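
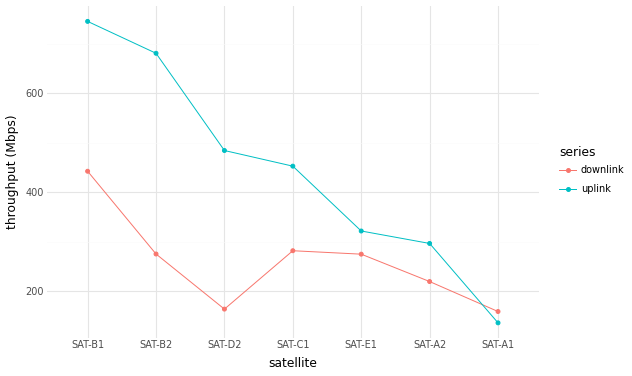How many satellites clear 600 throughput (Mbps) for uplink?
2

Above 600: SAT-B1, SAT-B2.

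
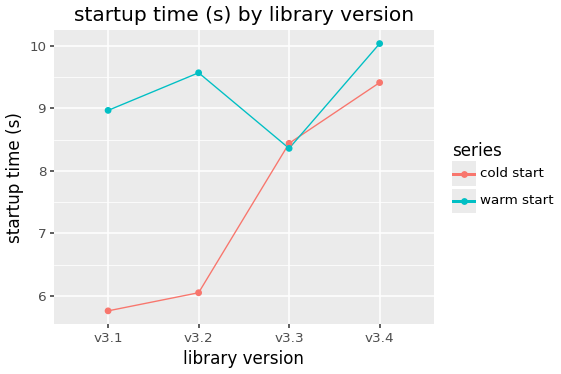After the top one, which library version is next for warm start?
v3.2

Top 3 for warm start: v3.4 ≈ 10.0, v3.2 ≈ 9.5, v3.1 ≈ 9.0.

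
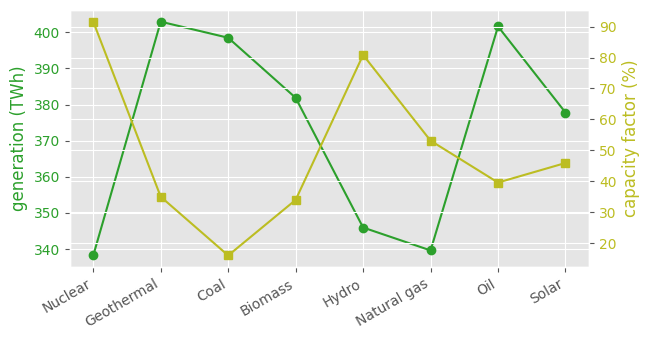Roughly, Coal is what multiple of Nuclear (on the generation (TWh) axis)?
≈ 1.18×

Coal ≈ 400, Nuclear ≈ 340; 400/340 ≈ 1.18.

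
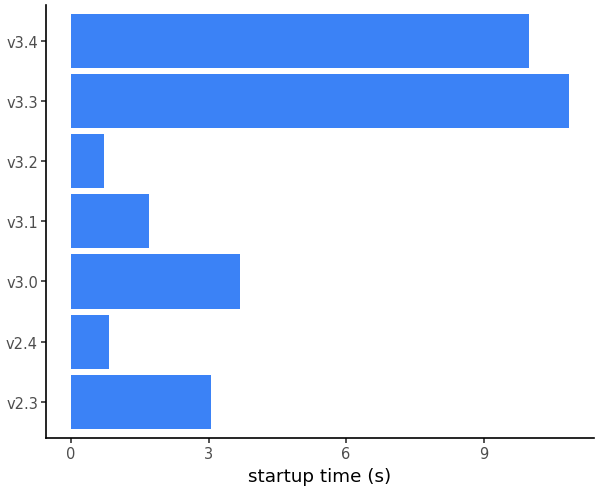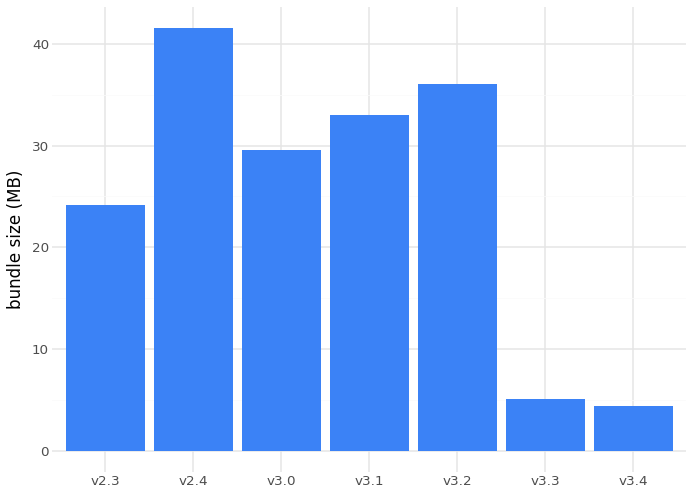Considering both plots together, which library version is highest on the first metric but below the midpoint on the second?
Chart 2 median bundle size (MB) ≈ 30; below-median library versions: v2.3, v3.3, v3.4. Among those, v3.3 has the highest startup time (s) (≈ 11).

v3.3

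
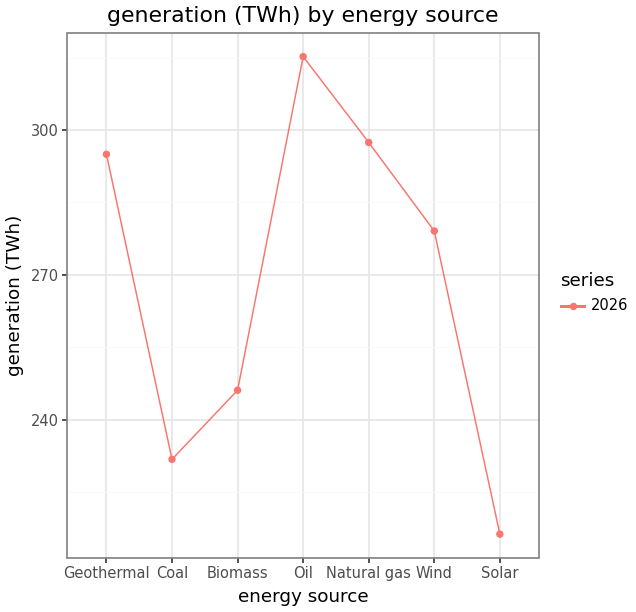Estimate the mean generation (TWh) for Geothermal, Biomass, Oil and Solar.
(290 + 250 + 320 + 220) / 4 ≈ 270.

≈ 270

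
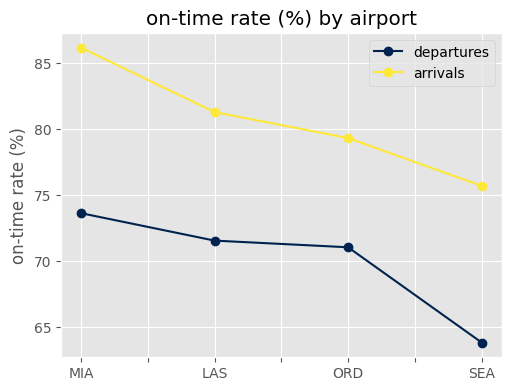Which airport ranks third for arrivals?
Top 4 for arrivals: MIA ≈ 86, LAS ≈ 82, ORD ≈ 80, SEA ≈ 76.

ORD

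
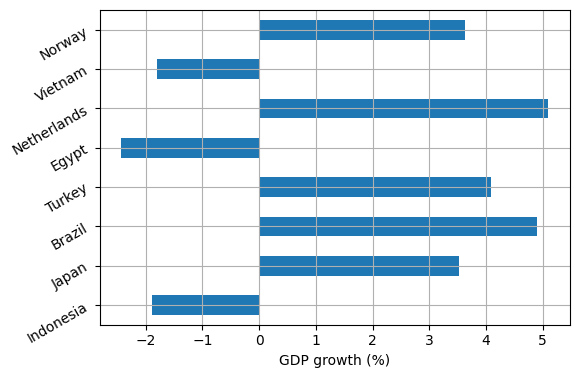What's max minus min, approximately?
Max Netherlands ≈ 5, min Egypt ≈ -2; range ≈ 7.

≈ 7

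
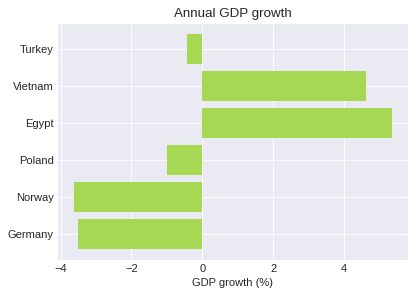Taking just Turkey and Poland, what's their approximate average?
(0 + -1) / 2 ≈ 0.

≈ 0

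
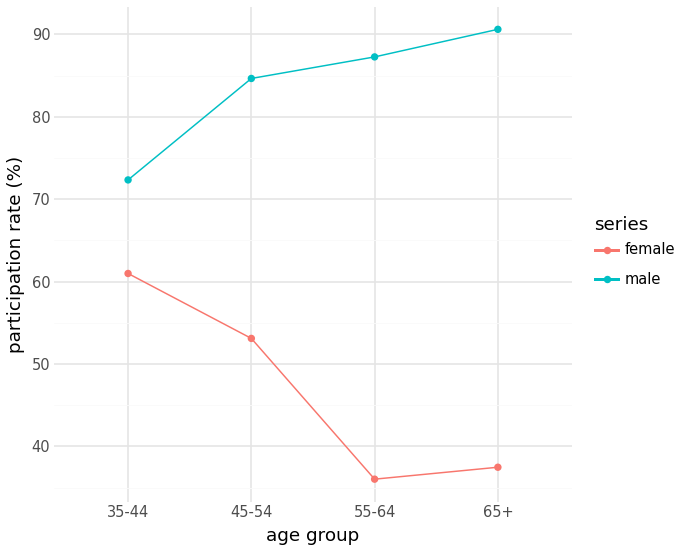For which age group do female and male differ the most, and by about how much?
65+, ≈ 55 %

65+: female ≈ 35, male ≈ 90 → gap ≈ 55. Next-largest (55-64) is only ≈ 50.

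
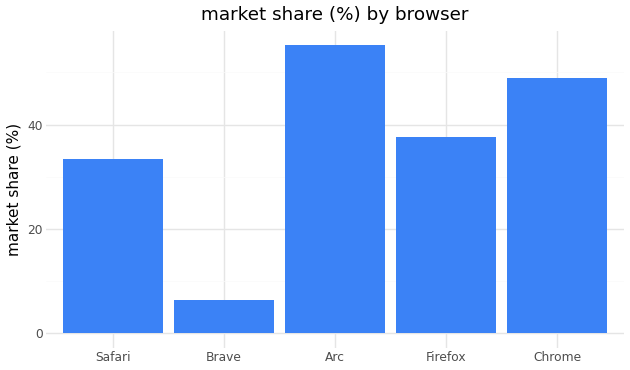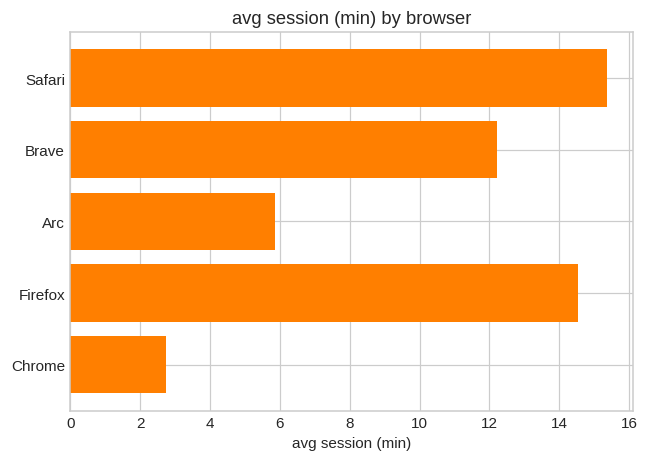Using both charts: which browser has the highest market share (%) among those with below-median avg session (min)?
Arc

Chart 2 median avg session (min) ≈ 12; below-median browsers: Arc, Chrome. Among those, Arc has the highest market share (%) (≈ 60).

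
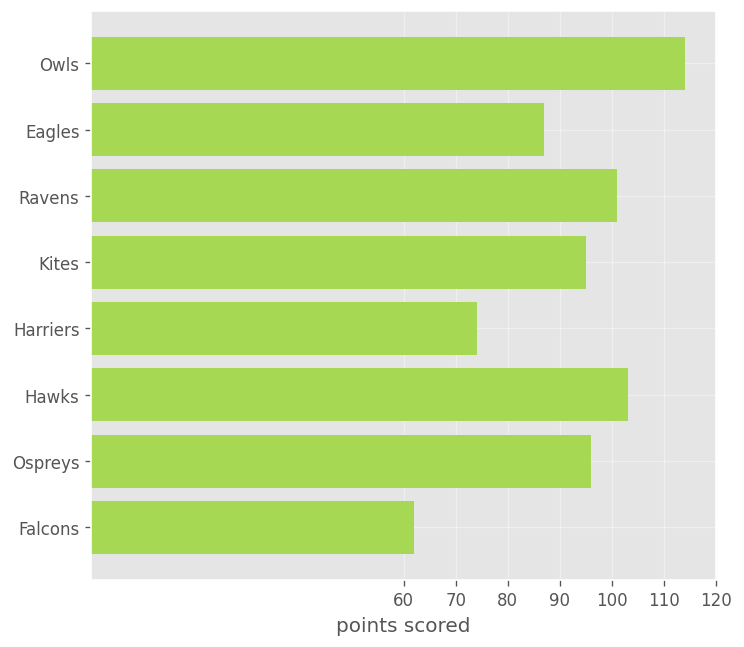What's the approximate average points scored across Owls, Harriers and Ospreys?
≈ 93

(110 + 70 + 100) / 3 ≈ 93.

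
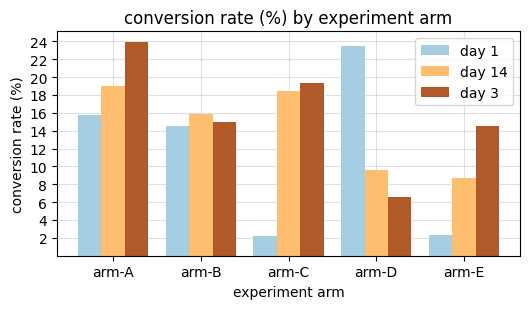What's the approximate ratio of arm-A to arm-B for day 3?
≈ 1.71×

arm-A ≈ 24, arm-B ≈ 14; 24/14 ≈ 1.71.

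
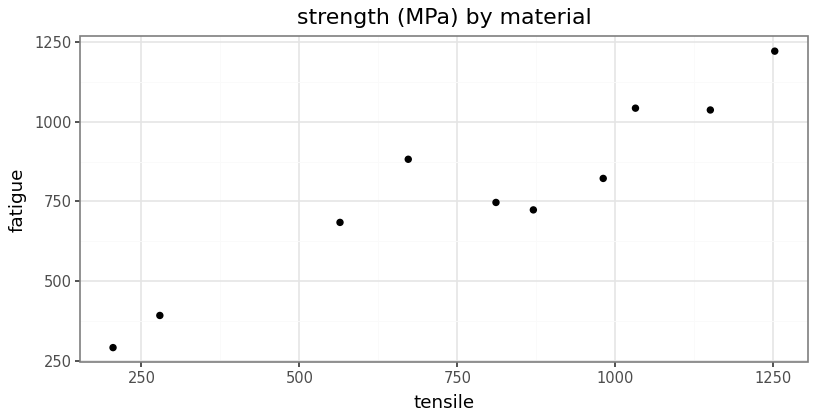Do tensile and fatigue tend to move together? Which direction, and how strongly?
Points are positively correlated; strong (|r| ≈ 0.9).

positive, strong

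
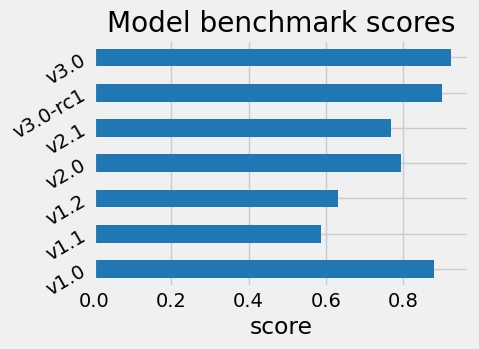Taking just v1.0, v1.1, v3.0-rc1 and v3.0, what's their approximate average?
≈ 0.83

(0.9 + 0.6 + 0.9 + 0.9) / 4 ≈ 0.83.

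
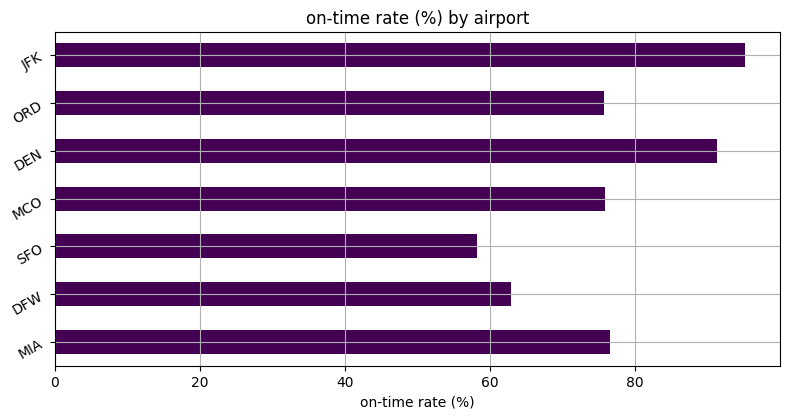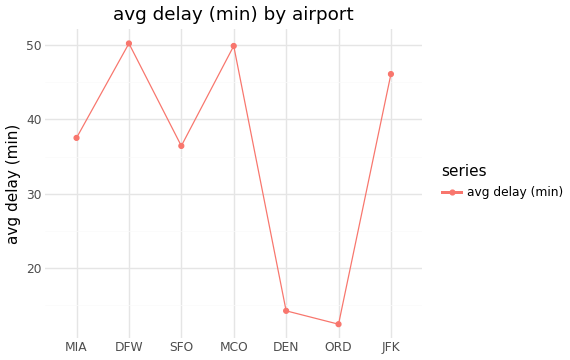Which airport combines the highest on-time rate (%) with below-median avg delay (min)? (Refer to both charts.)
Chart 2 median avg delay (min) ≈ 40; below-median airports: SFO, DEN, ORD. Among those, DEN has the highest on-time rate (%) (≈ 90).

DEN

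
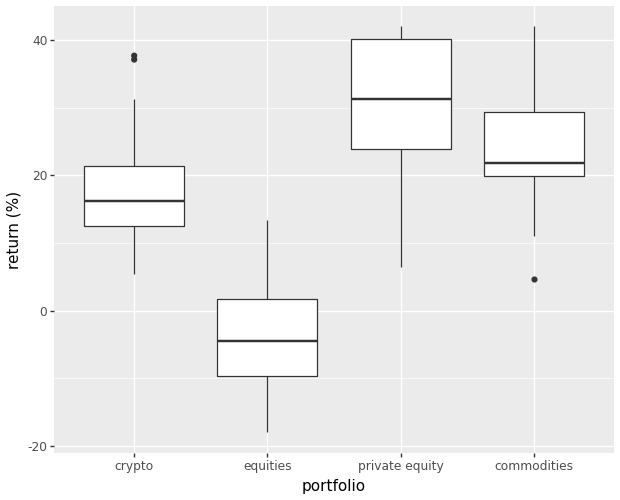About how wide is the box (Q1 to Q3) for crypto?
≈ 10

Q3 ≈ 20, Q1 ≈ 10; IQR ≈ 10.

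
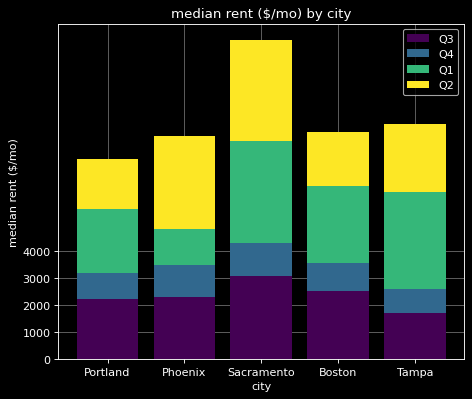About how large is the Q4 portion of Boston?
≈ 1000

Q4 top ≈ 4000, bottom ≈ 3000; segment ≈ 1000.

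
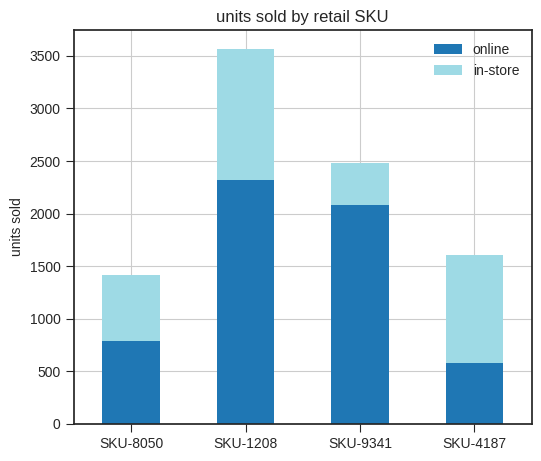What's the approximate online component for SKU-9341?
online top ≈ 2000, bottom ≈ 0; segment ≈ 2000.

≈ 2000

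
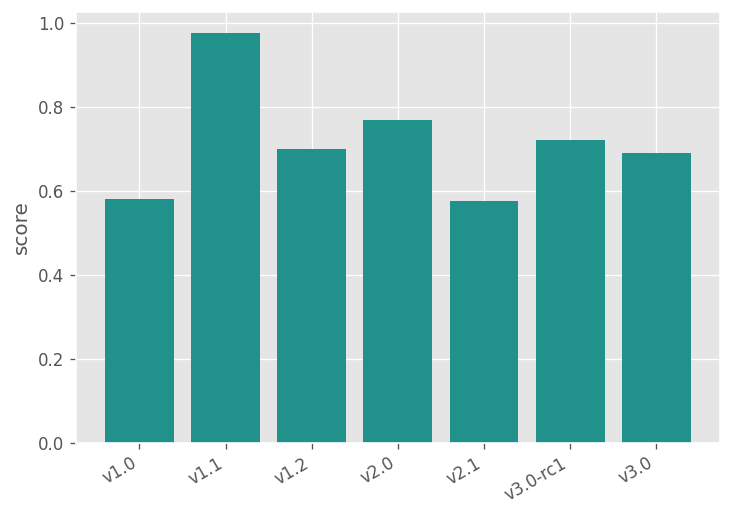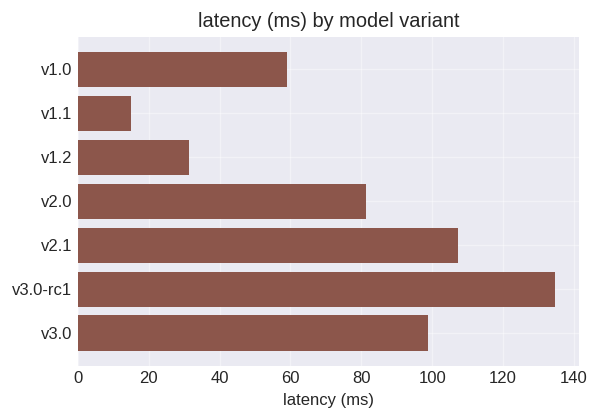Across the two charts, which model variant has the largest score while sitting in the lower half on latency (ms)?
v1.1

Chart 2 median latency (ms) ≈ 80; below-median model variants: v1.0, v1.1, v1.2. Among those, v1.1 has the highest score (≈ 1).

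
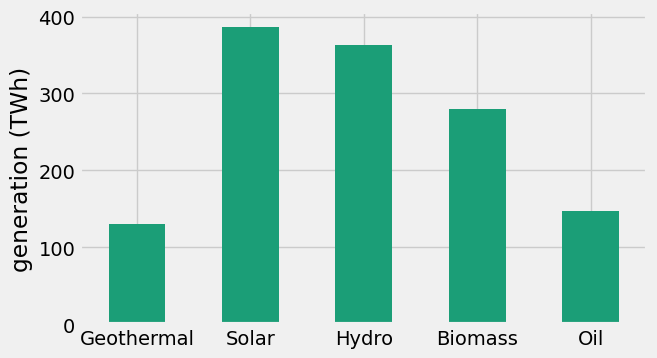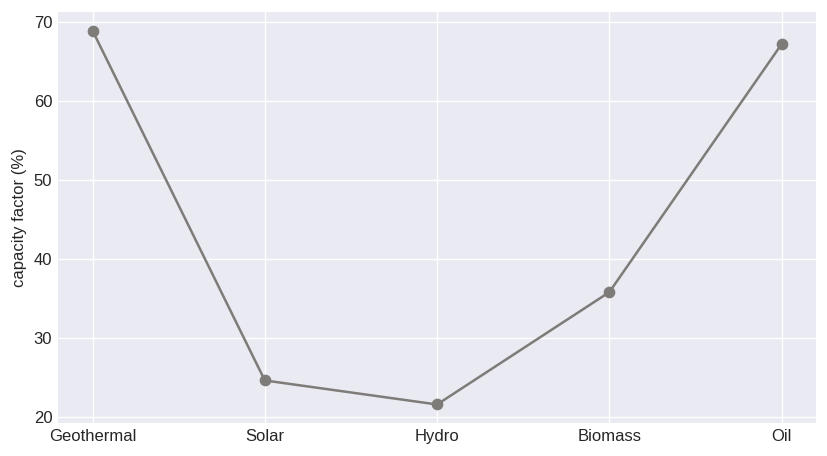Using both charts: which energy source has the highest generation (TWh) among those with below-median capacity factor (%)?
Chart 2 median capacity factor (%) ≈ 40; below-median energy sources: Solar, Hydro. Among those, Solar has the highest generation (TWh) (≈ 400).

Solar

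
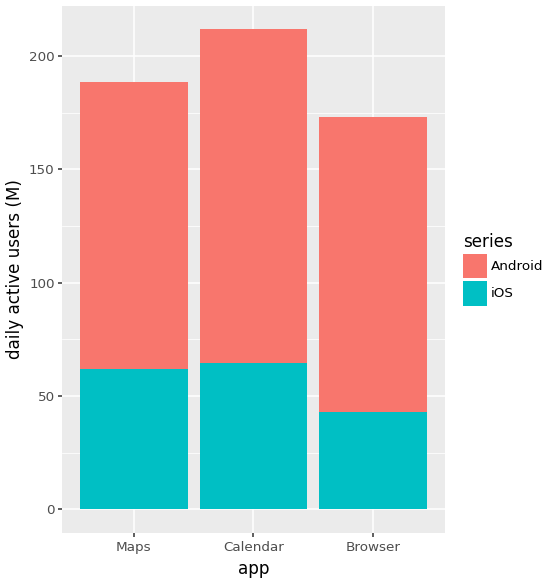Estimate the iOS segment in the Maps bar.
≈ 60

iOS top ≈ 60, bottom ≈ 0; segment ≈ 60.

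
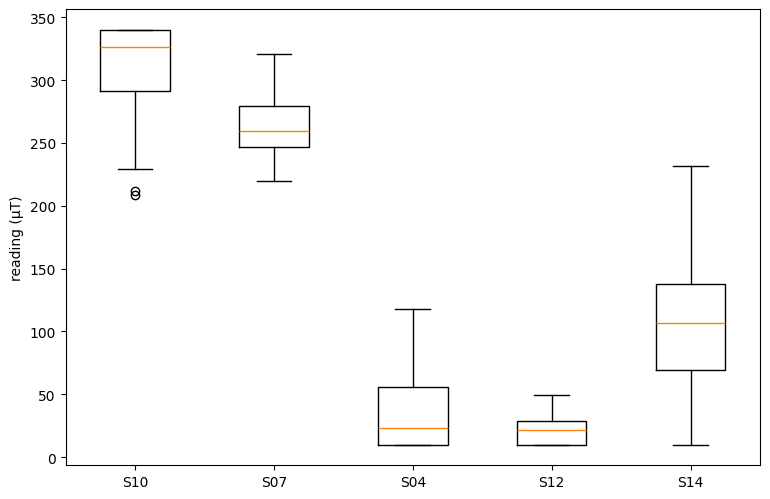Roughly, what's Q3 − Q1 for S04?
≈ 50

Q3 ≈ 50, Q1 ≈ 0; IQR ≈ 50.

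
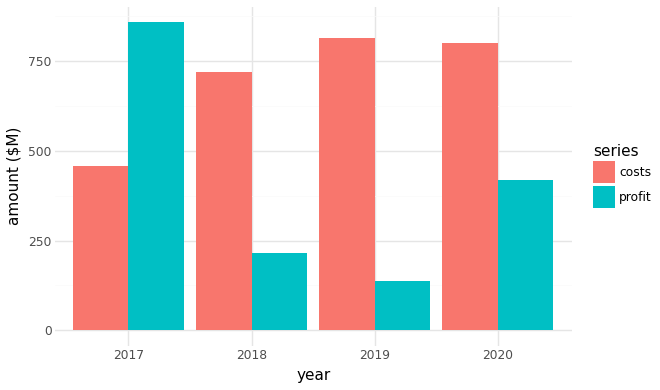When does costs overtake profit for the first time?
2017: costs ≈ 500 vs profit ≈ 900 (not yet); 2018: costs ≈ 700 vs profit ≈ 200 (first crossover).

2018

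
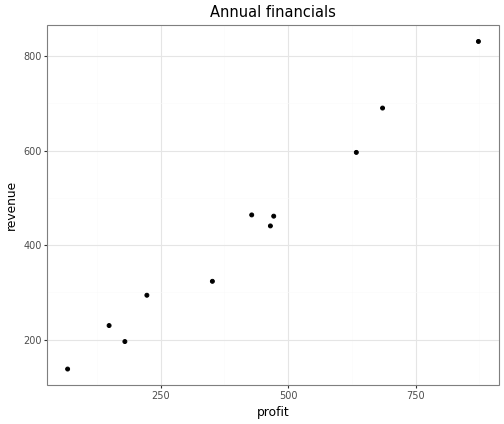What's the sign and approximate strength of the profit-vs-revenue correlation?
positive, strong

Points are positively correlated; strong (|r| ≈ 1.0).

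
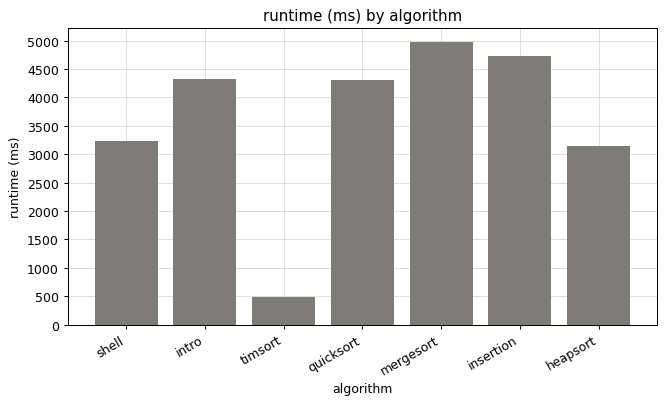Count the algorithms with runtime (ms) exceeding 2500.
Above 2500: shell, intro, quicksort, mergesort, insertion, heapsort.

6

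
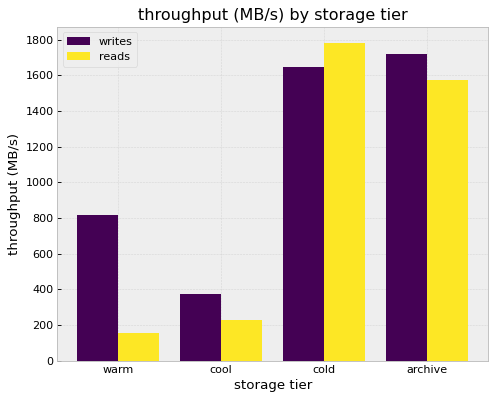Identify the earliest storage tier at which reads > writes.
cold

cool: reads ≈ 200 vs writes ≈ 400 (not yet); cold: reads ≈ 1800 vs writes ≈ 1600 (first crossover).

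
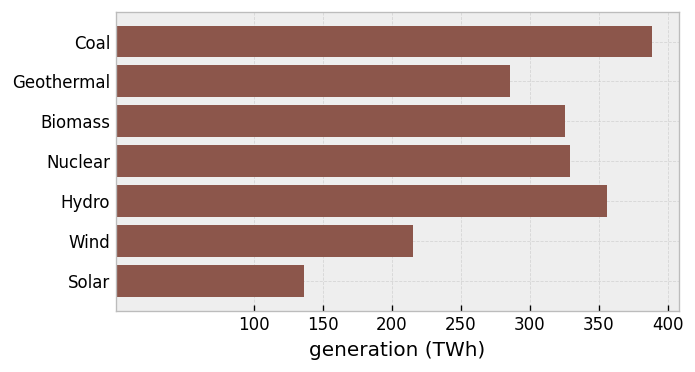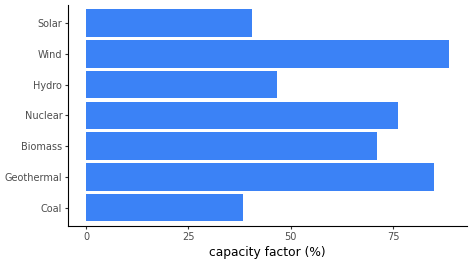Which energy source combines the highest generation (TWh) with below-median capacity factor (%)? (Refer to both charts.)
Coal

Chart 2 median capacity factor (%) ≈ 70; below-median energy sources: Coal, Hydro, Solar. Among those, Coal has the highest generation (TWh) (≈ 400).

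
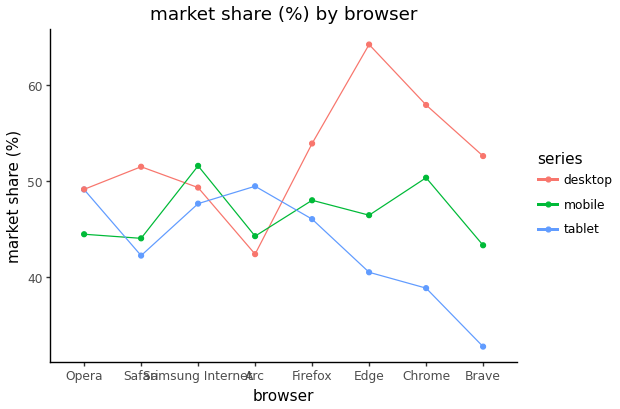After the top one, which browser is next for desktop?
Chrome

Top 3 for desktop: Edge ≈ 65, Chrome ≈ 60, Firefox ≈ 55.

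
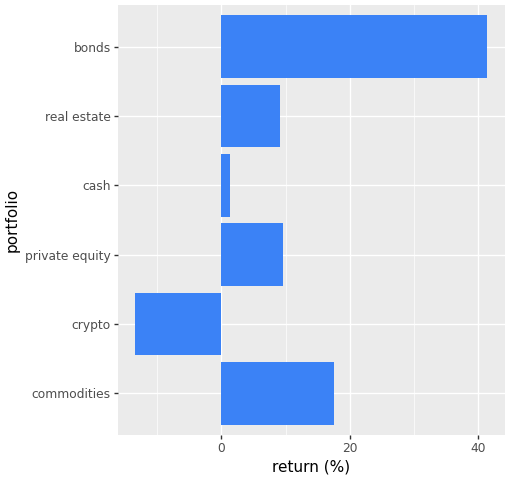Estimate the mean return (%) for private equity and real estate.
(10 + 10) / 2 ≈ 10.

≈ 10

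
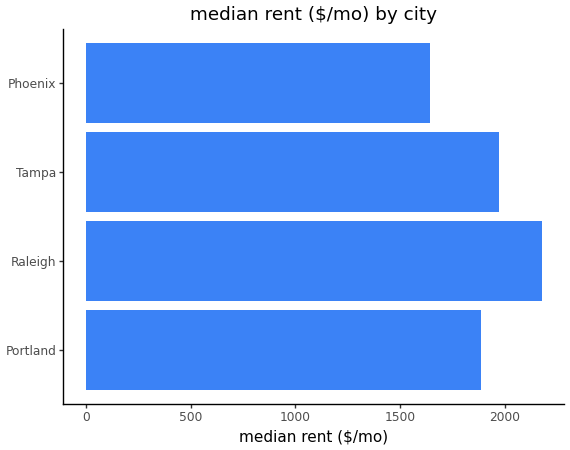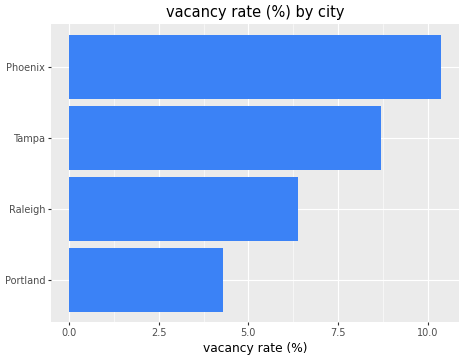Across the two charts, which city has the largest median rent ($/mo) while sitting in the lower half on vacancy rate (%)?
Raleigh

Chart 2 median vacancy rate (%) ≈ 8; below-median cities: Portland, Raleigh. Among those, Raleigh has the highest median rent ($/mo) (≈ 2200).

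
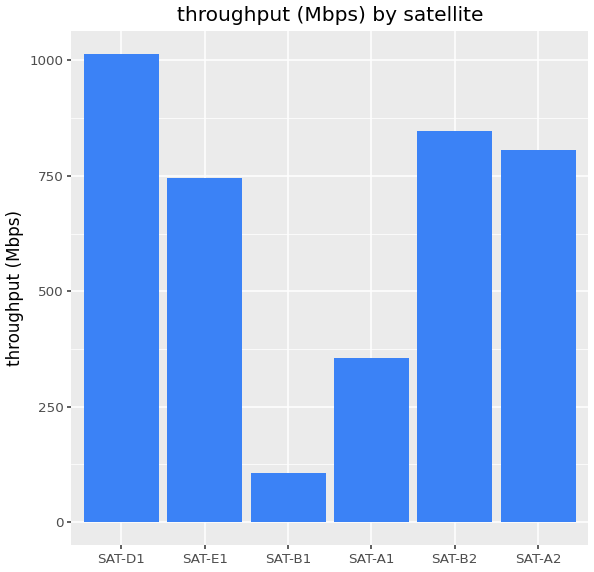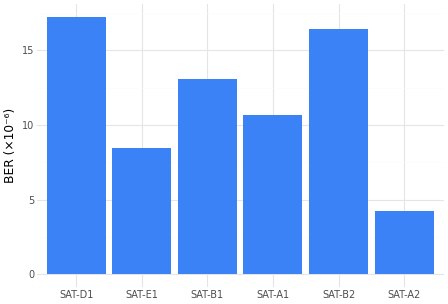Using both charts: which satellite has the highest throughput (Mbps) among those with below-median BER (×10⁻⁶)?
Chart 2 median BER (×10⁻⁶) ≈ 12; below-median satellites: SAT-E1, SAT-A1, SAT-A2. Among those, SAT-A2 has the highest throughput (Mbps) (≈ 800).

SAT-A2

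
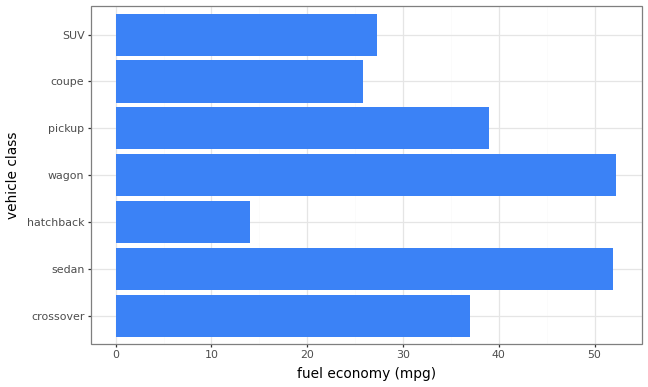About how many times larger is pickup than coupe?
≈ 1.6×

pickup ≈ 40, coupe ≈ 25; 40/25 ≈ 1.6.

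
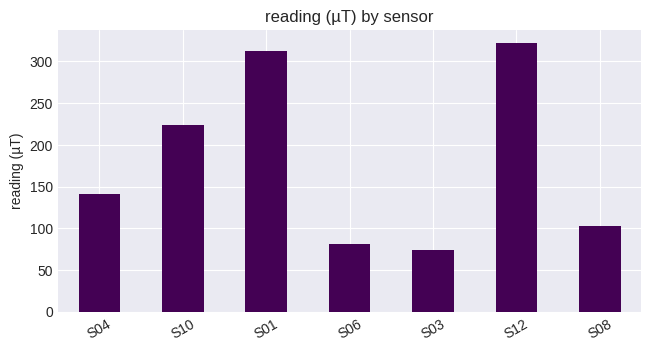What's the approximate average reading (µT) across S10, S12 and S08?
(200 + 300 + 100) / 3 ≈ 200.

≈ 200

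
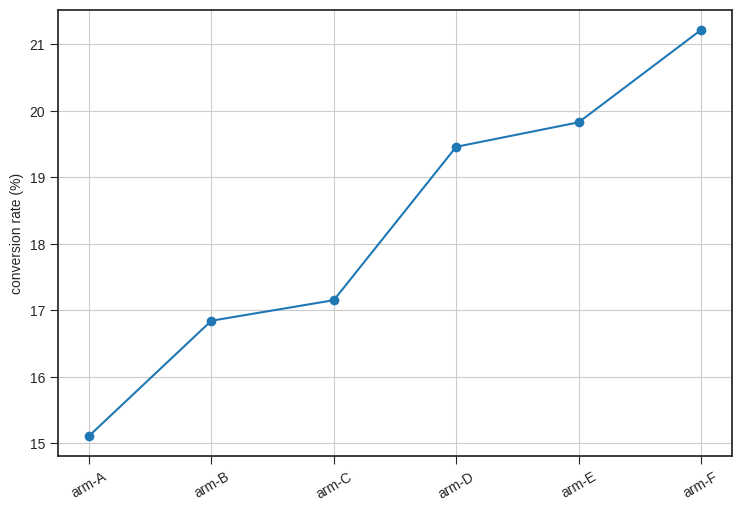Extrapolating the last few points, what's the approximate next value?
Last three: 19, 20, 21 → slope ≈ 1/step → next ≈ 22.

≈ 22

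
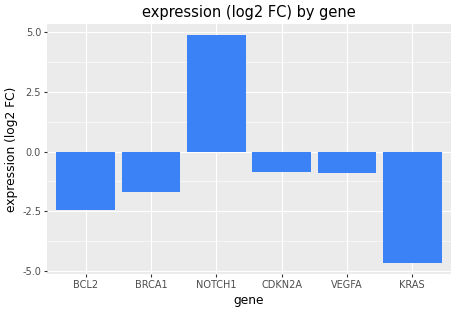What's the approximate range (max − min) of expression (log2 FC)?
≈ 10

Max NOTCH1 ≈ 5, min KRAS ≈ -5; range ≈ 10.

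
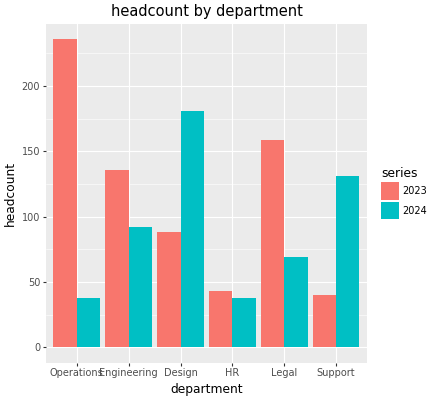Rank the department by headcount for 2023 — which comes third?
Top 4 for 2023: Operations ≈ 240, Legal ≈ 160, Engineering ≈ 140, Design ≈ 80.

Engineering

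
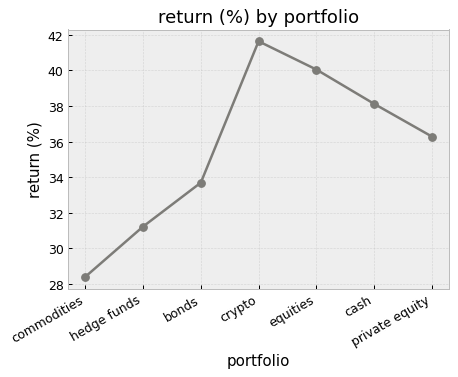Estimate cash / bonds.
≈ 1.12×

cash ≈ 38, bonds ≈ 34; 38/34 ≈ 1.12.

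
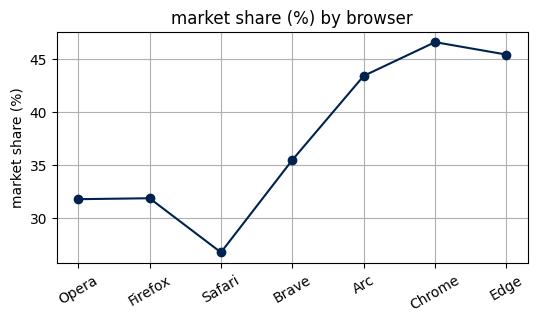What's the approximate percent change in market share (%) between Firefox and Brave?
≈ +12.5%

Firefox ≈ 32, Brave ≈ 36; (36 − 32) / 32 ≈ +12.5%.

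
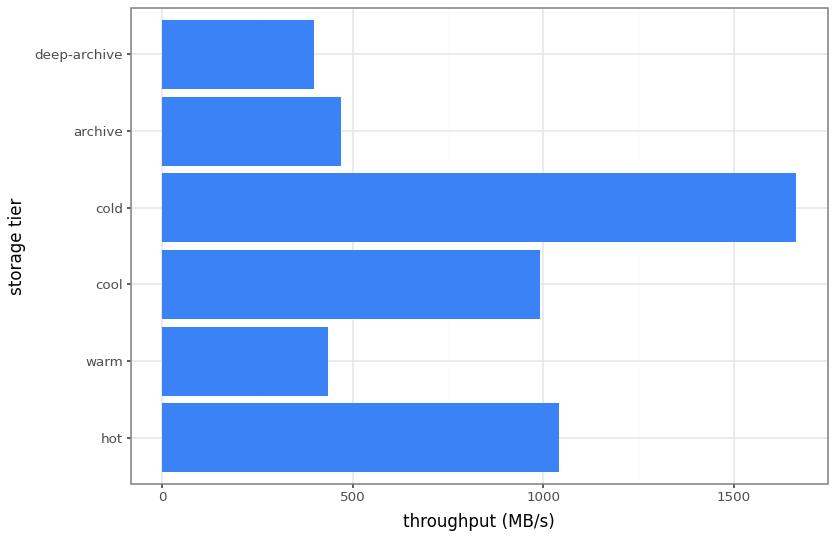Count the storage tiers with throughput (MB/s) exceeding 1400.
Above 1400: cold.

1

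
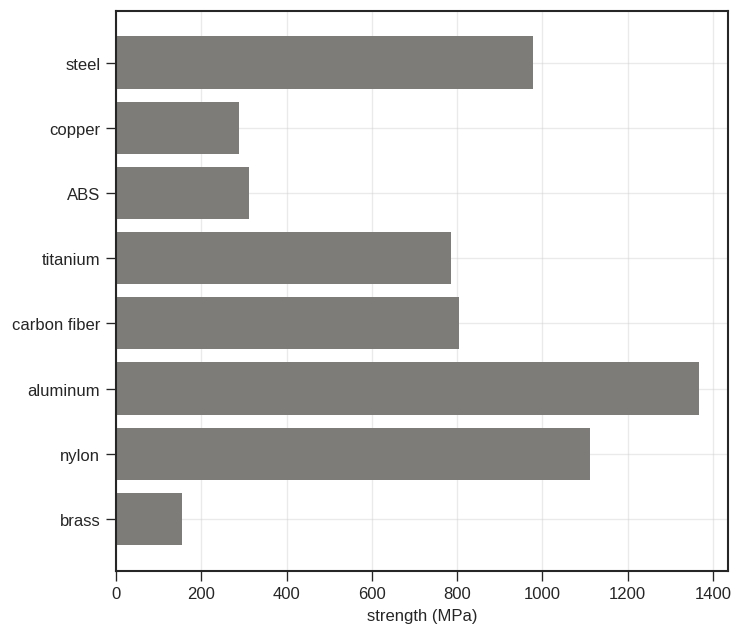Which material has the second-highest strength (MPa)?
nylon

Top 3: aluminum ≈ 1400, nylon ≈ 1200, steel ≈ 1000.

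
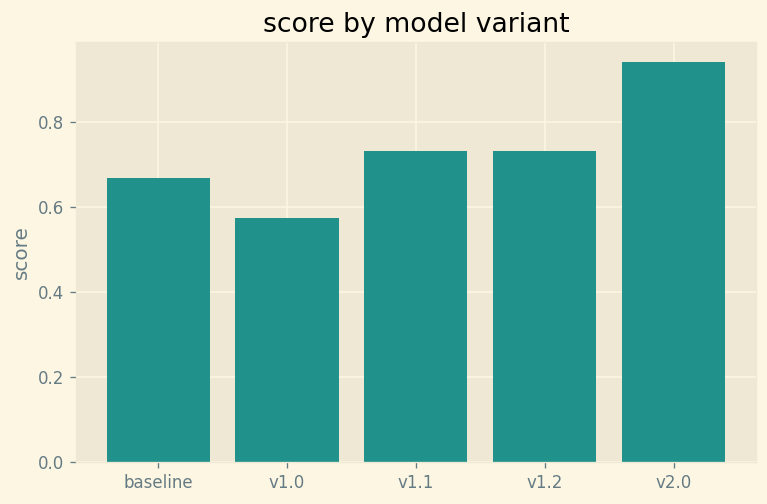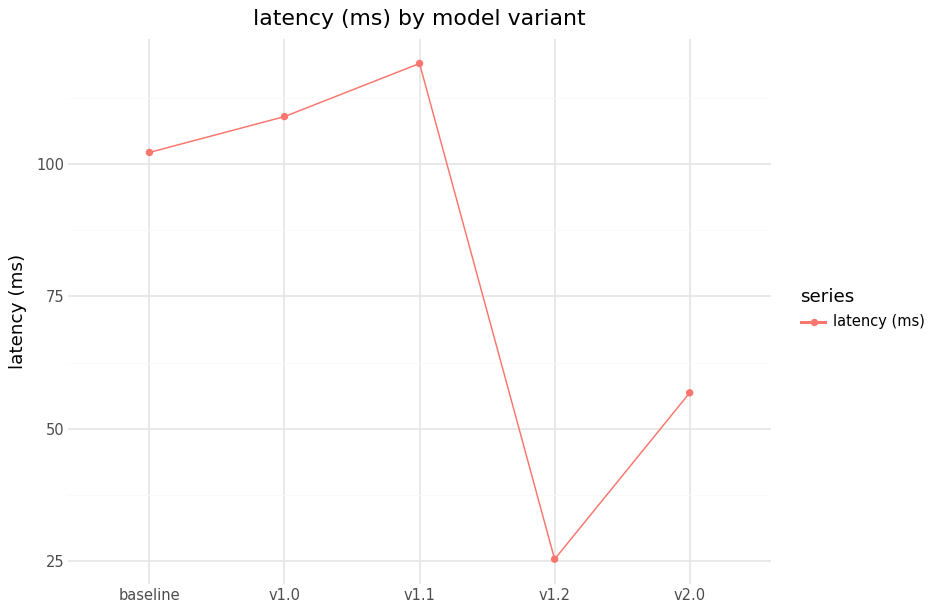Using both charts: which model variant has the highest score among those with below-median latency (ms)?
Chart 2 median latency (ms) ≈ 100; below-median model variants: v1.2, v2.0. Among those, v2.0 has the highest score (≈ 0.9).

v2.0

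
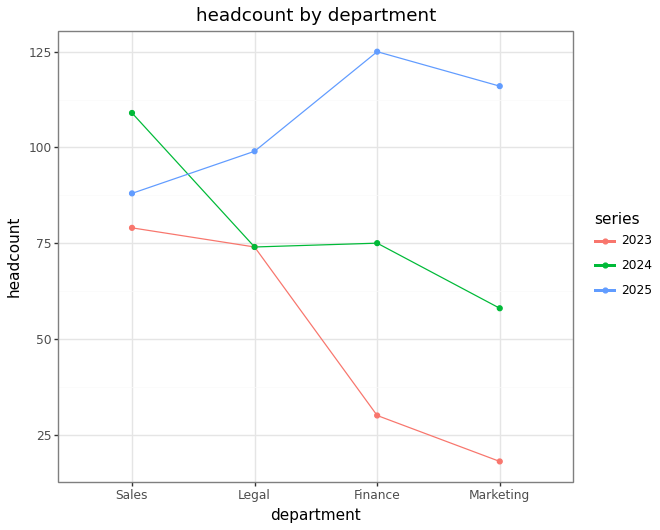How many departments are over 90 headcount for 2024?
1

Above 90: Sales.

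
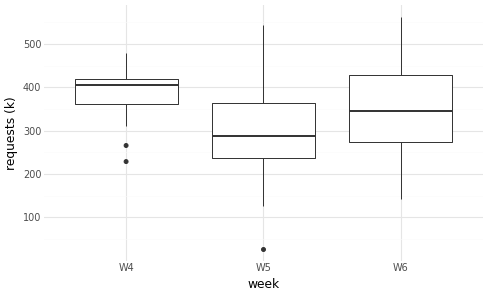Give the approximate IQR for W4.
≈ 60

Q3 ≈ 420, Q1 ≈ 360; IQR ≈ 60.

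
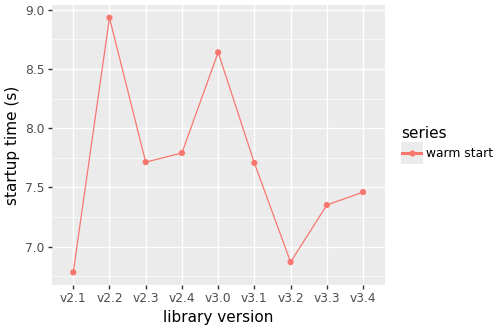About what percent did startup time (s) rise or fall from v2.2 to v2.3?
≈ -13.3%

v2.2 ≈ 9.0, v2.3 ≈ 7.8; (7.8 − 9.0) / 9.0 ≈ -13.3%.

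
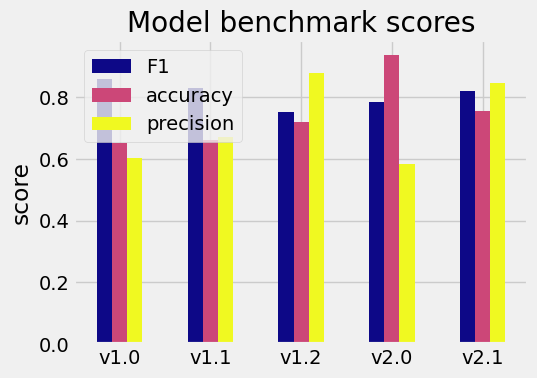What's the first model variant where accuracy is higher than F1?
v2.0

v1.2: accuracy ≈ 0.7 vs F1 ≈ 0.8 (not yet); v2.0: accuracy ≈ 0.9 vs F1 ≈ 0.8 (first crossover).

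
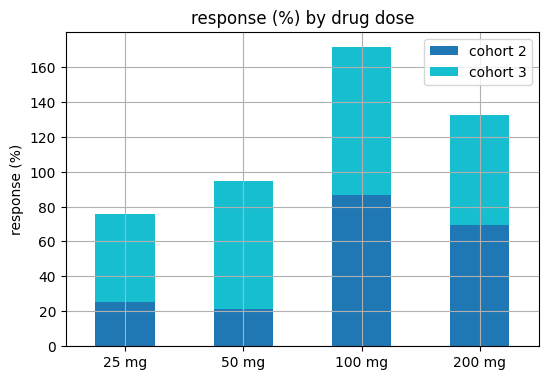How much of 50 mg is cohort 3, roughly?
cohort 3 top ≈ 100, bottom ≈ 20; segment ≈ 80.

≈ 80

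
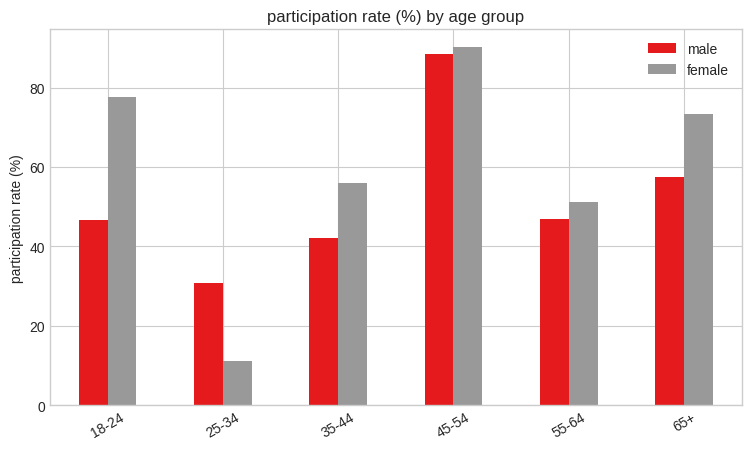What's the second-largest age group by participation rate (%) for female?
18-24

Top 3 for female: 45-54 ≈ 90, 18-24 ≈ 80, 65+ ≈ 70.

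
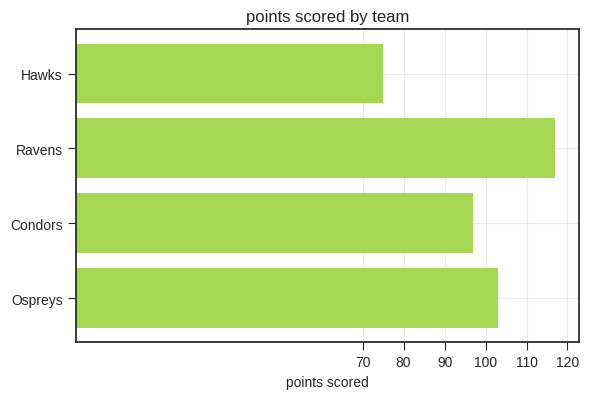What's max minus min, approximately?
Max Ravens ≈ 120, min Hawks ≈ 80; range ≈ 40.

≈ 40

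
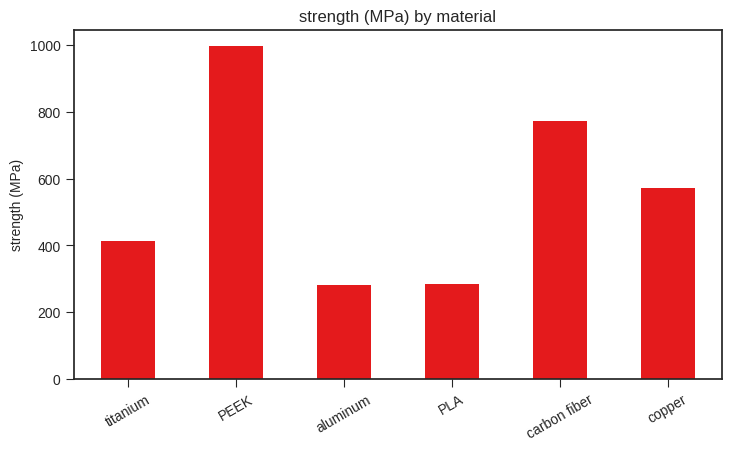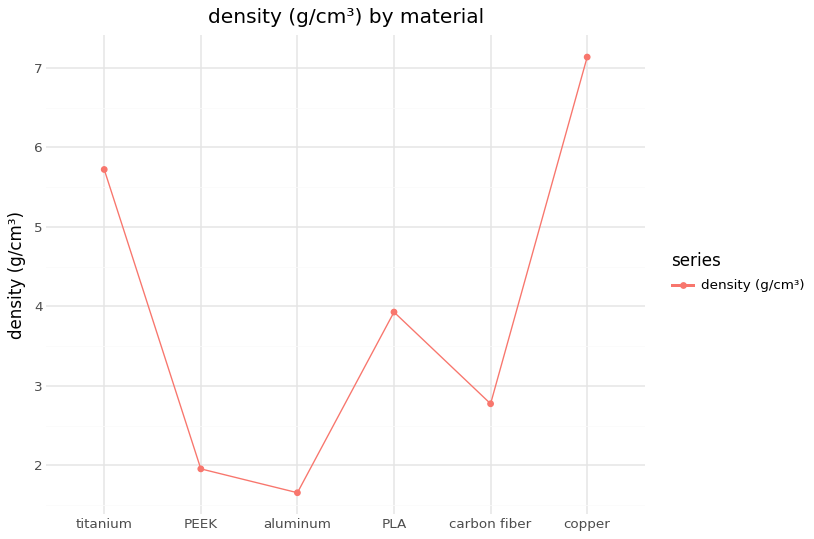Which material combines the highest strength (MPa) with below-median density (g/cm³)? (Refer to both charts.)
PEEK

Chart 2 median density (g/cm³) ≈ 3; below-median materials: PEEK, aluminum, carbon fiber. Among those, PEEK has the highest strength (MPa) (≈ 1000).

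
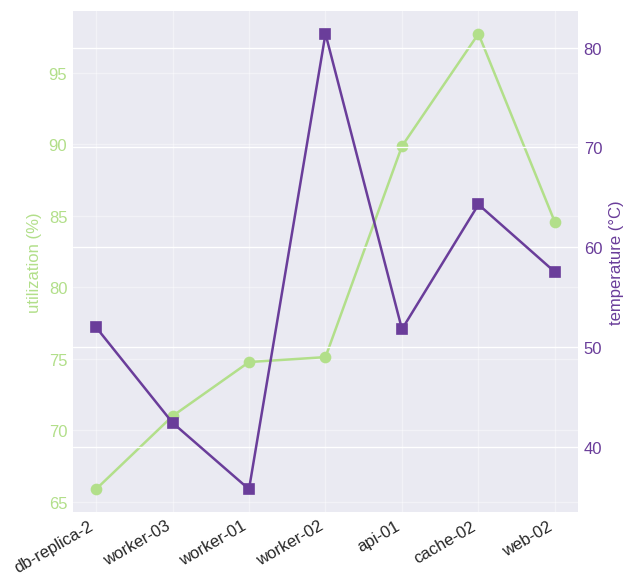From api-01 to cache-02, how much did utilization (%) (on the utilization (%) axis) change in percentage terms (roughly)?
api-01 ≈ 90, cache-02 ≈ 100; (100 − 90) / 90 ≈ +11.1%.

≈ +11.1%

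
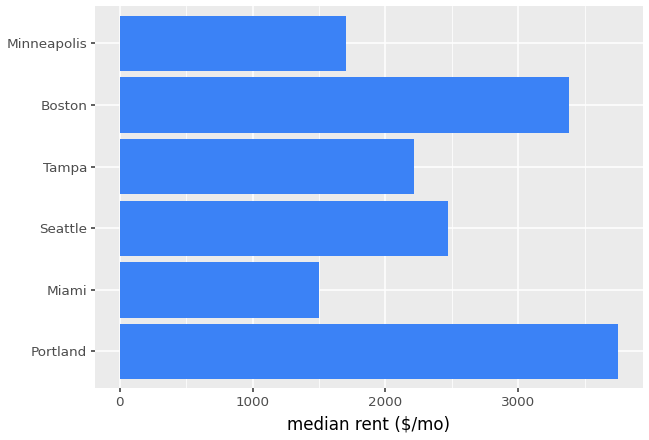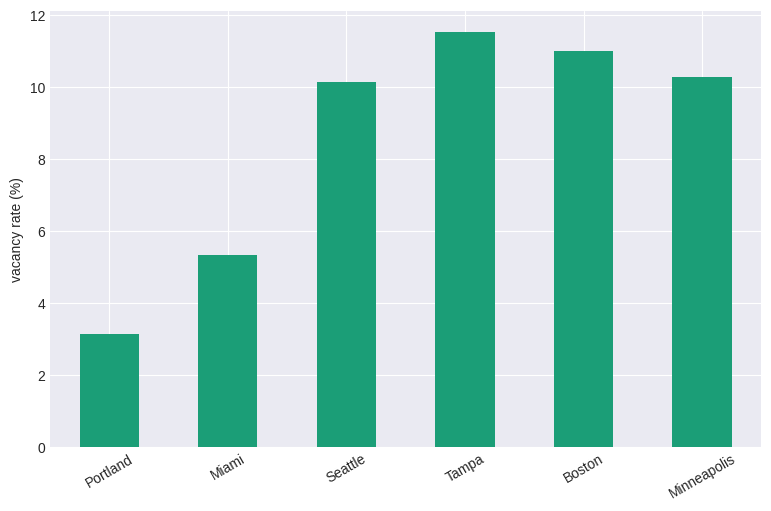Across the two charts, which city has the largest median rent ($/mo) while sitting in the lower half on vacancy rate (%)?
Portland

Chart 2 median vacancy rate (%) ≈ 10; below-median cities: Portland, Miami, Seattle. Among those, Portland has the highest median rent ($/mo) (≈ 3500).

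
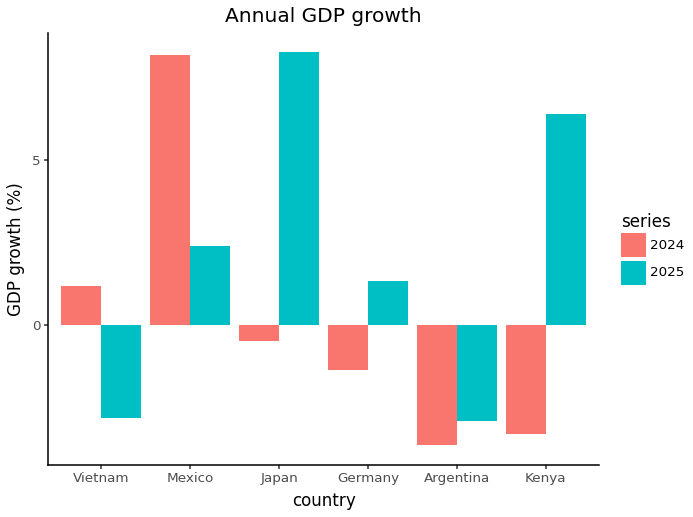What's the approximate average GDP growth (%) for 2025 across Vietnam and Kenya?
≈ 2

(-3 + 6) / 2 ≈ 2.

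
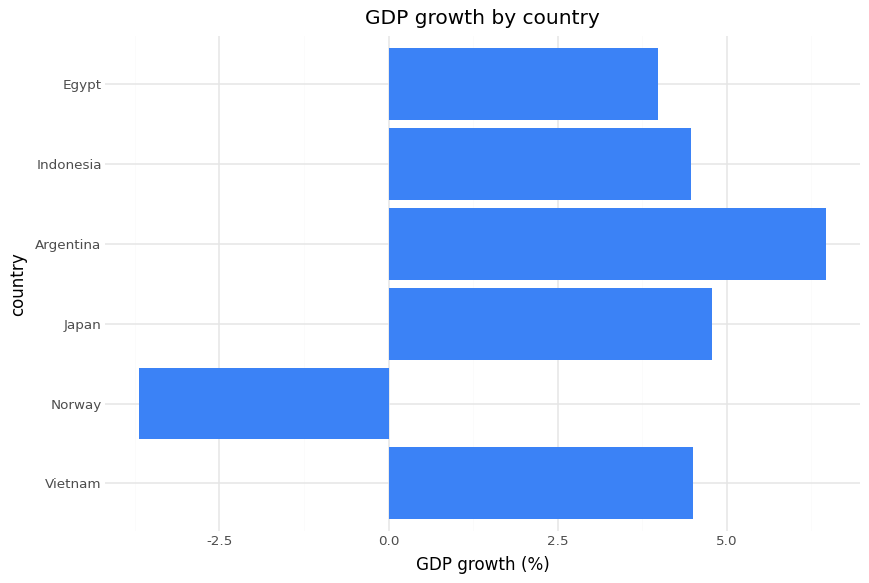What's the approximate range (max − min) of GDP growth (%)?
Max Argentina ≈ 6, min Norway ≈ -4; range ≈ 10.

≈ 10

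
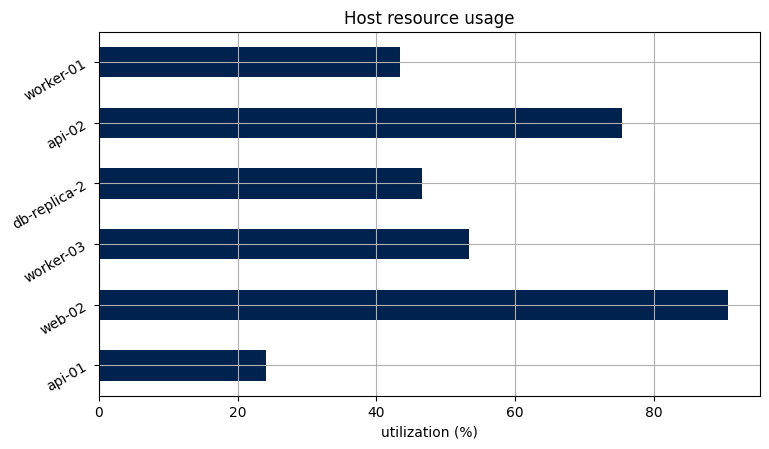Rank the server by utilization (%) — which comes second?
Top 3: web-02 ≈ 90, api-02 ≈ 80, worker-03 ≈ 50.

api-02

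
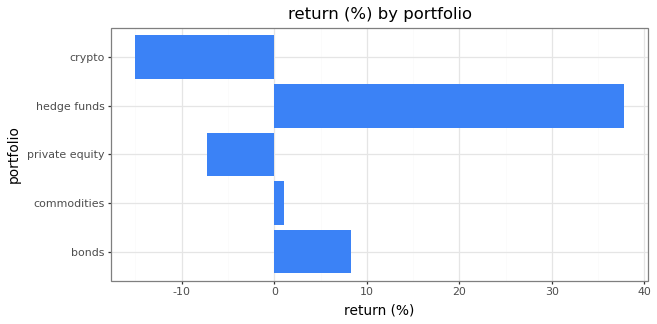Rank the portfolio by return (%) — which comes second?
bonds

Top 3: hedge funds ≈ 40, bonds ≈ 10, commodities ≈ 0.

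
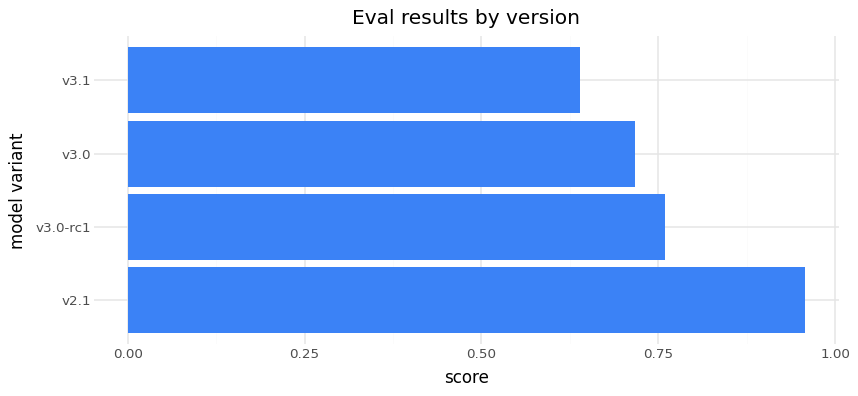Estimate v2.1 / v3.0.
≈ 1.43×

v2.1 ≈ 1.0, v3.0 ≈ 0.7; 1.0/0.7 ≈ 1.43.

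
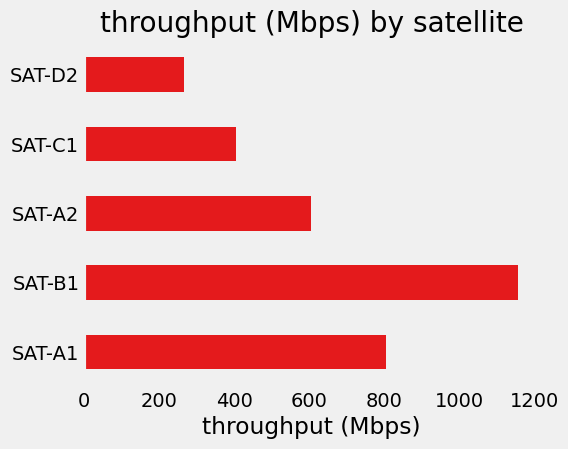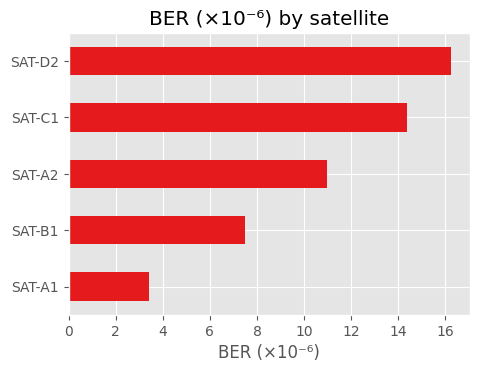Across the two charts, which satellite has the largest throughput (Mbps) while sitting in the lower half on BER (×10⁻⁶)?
SAT-B1

Chart 2 median BER (×10⁻⁶) ≈ 10; below-median satellites: SAT-A1, SAT-B1. Among those, SAT-B1 has the highest throughput (Mbps) (≈ 1200).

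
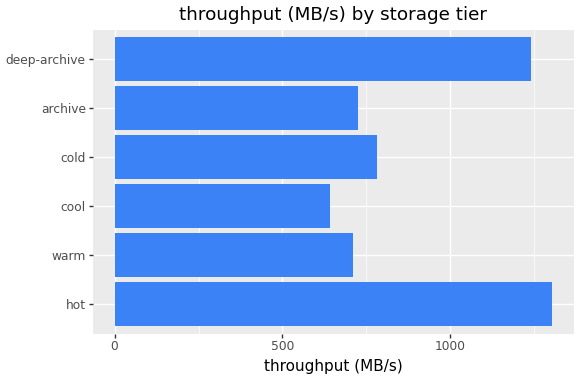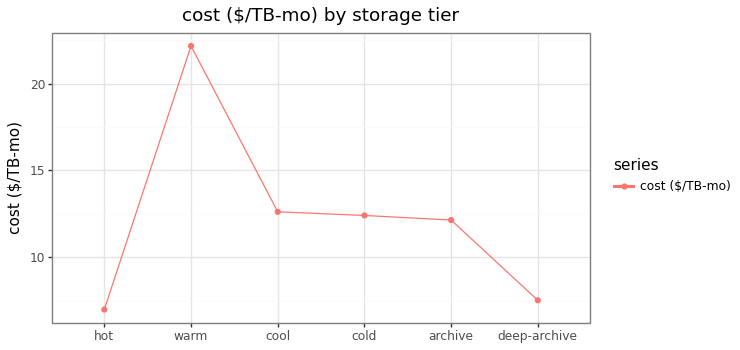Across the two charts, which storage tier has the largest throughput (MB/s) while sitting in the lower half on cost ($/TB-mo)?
hot

Chart 2 median cost ($/TB-mo) ≈ 10; below-median storage tiers: hot, archive, deep-archive. Among those, hot has the highest throughput (MB/s) (≈ 1400).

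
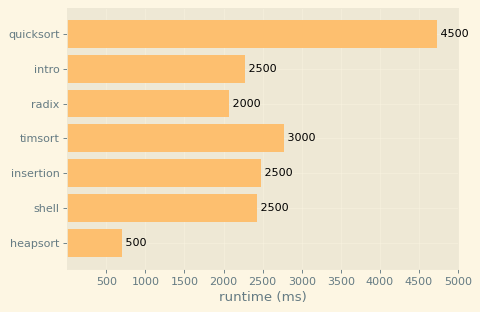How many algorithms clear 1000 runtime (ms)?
6

Above 1000: quicksort, intro, radix, timsort, insertion, shell.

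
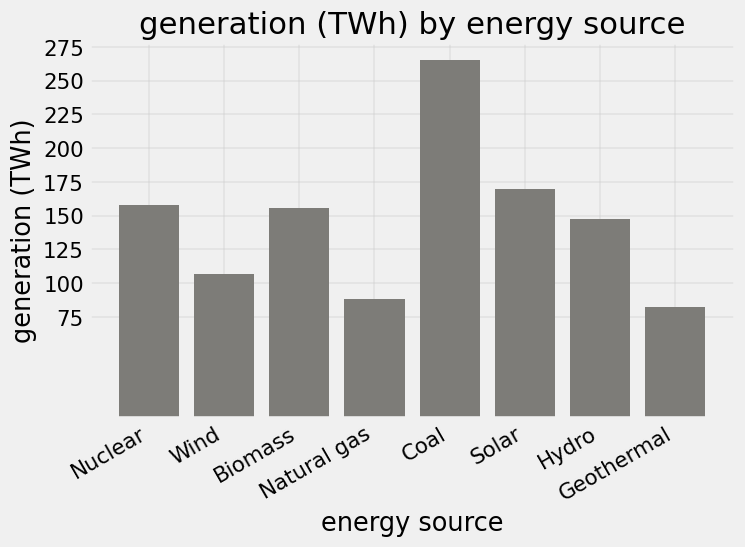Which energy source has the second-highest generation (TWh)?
Top 3: Coal ≈ 275, Solar ≈ 175, Nuclear ≈ 150.

Solar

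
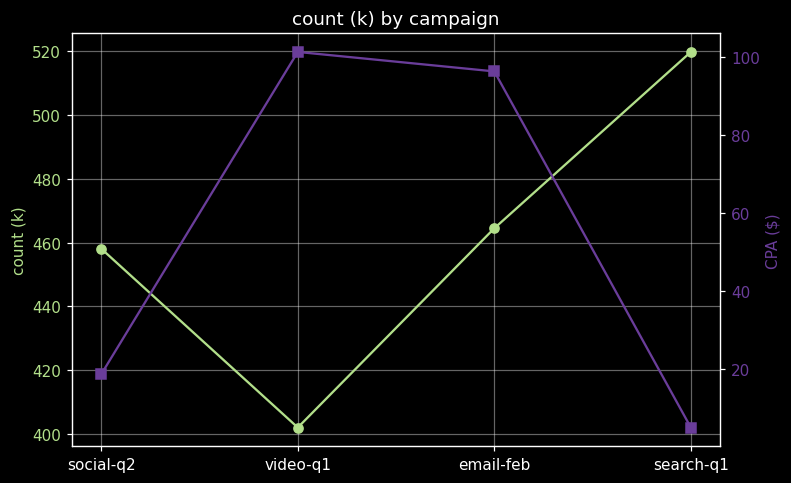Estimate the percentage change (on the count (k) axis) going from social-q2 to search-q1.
≈ +13%

social-q2 ≈ 460, search-q1 ≈ 520; (520 − 460) / 460 ≈ +13%.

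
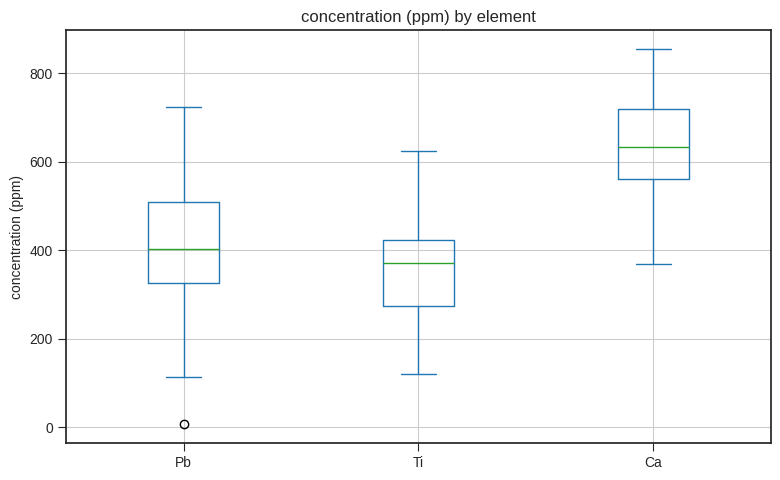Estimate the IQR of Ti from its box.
Q3 ≈ 425, Q1 ≈ 275; IQR ≈ 150.

≈ 150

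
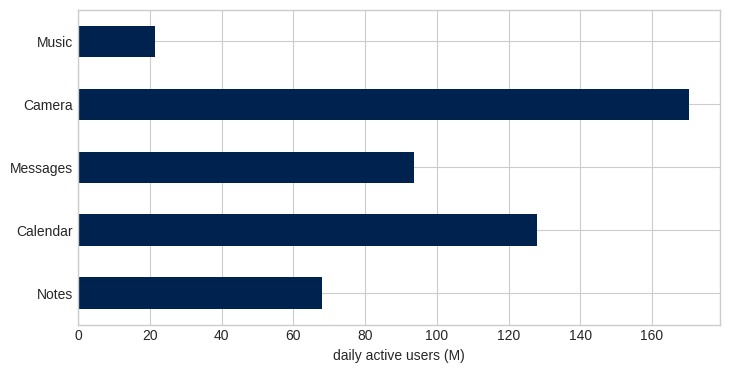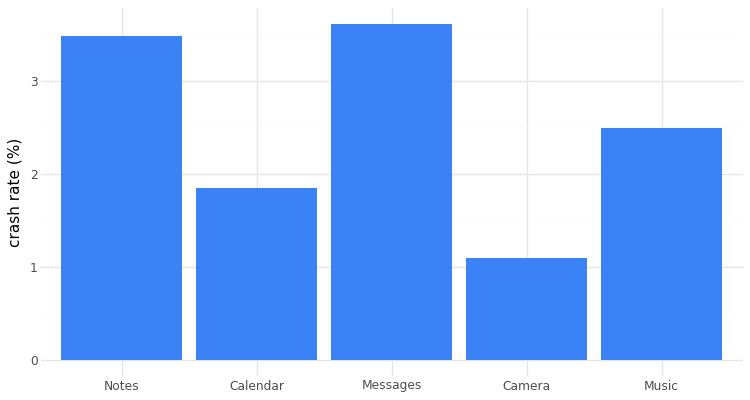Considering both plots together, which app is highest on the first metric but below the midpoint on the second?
Camera

Chart 2 median crash rate (%) ≈ 2.5; below-median apps: Calendar, Camera. Among those, Camera has the highest daily active users (M) (≈ 180).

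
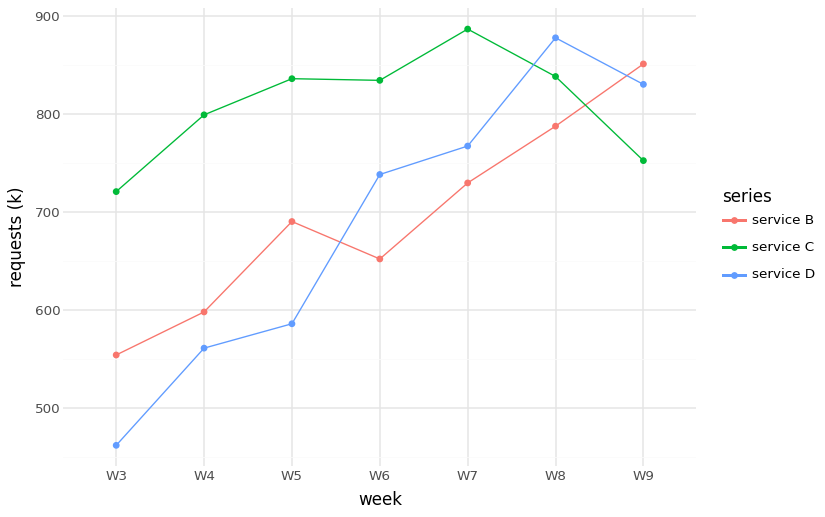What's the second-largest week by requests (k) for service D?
W9

Top 3 for service D: W8 ≈ 900, W9 ≈ 850, W7 ≈ 750.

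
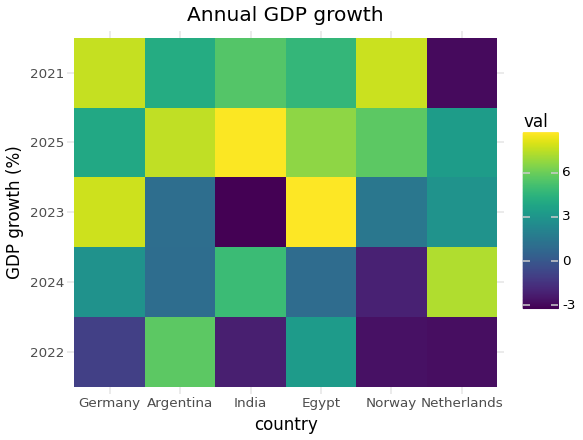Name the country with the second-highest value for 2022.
Egypt

Top 3 for 2022: Argentina ≈ 6, Egypt ≈ 3, Germany ≈ -1.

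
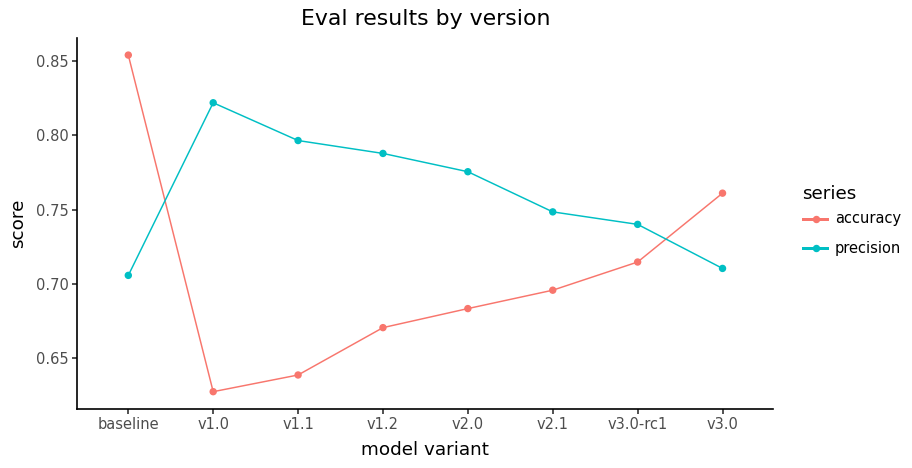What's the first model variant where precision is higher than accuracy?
baseline: precision ≈ 0.70 vs accuracy ≈ 0.86 (not yet); v1.0: precision ≈ 0.82 vs accuracy ≈ 0.62 (first crossover).

v1.0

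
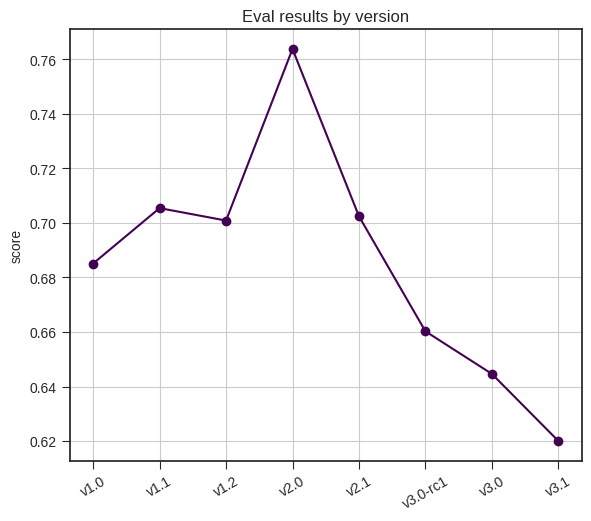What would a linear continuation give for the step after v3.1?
Last three: 0.66, 0.64, 0.62 → slope ≈ -0.02/step → next ≈ 0.6.

≈ 0.6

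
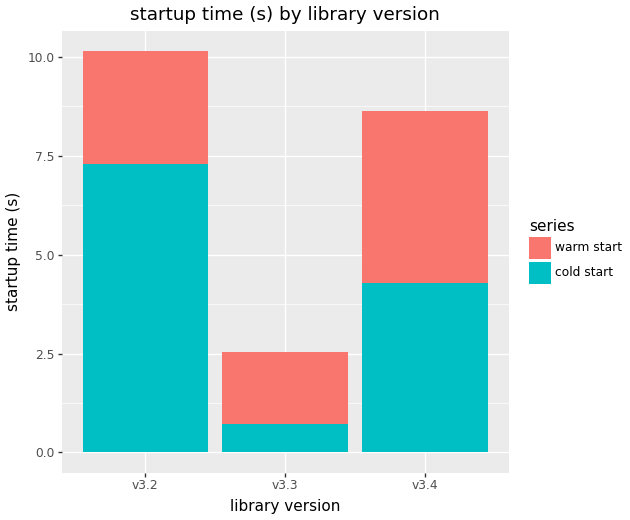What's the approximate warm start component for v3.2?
warm start top ≈ 10, bottom ≈ 7; segment ≈ 3.

≈ 3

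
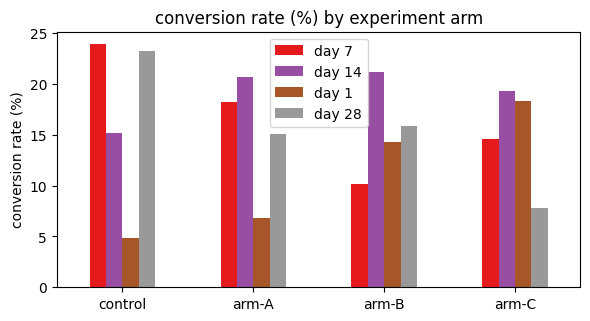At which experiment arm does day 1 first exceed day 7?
arm-B

arm-A: day 1 ≈ 6 vs day 7 ≈ 18 (not yet); arm-B: day 1 ≈ 14 vs day 7 ≈ 10 (first crossover).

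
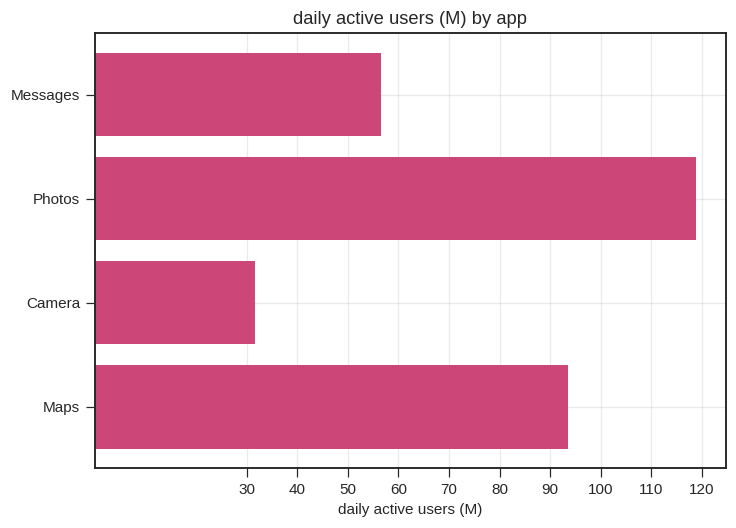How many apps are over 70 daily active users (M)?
Above 70: Photos, Maps.

2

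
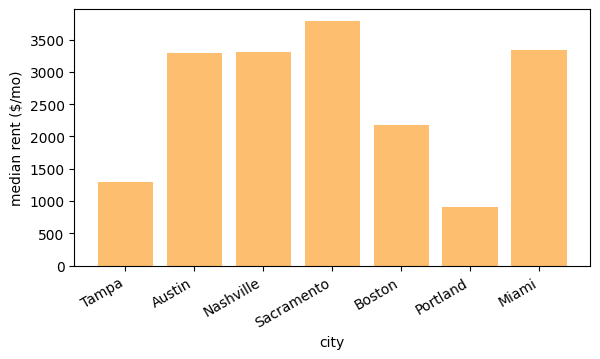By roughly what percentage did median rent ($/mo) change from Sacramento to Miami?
Sacramento ≈ 4000, Miami ≈ 3500; (3500 − 4000) / 4000 ≈ -12.5%.

≈ -12.5%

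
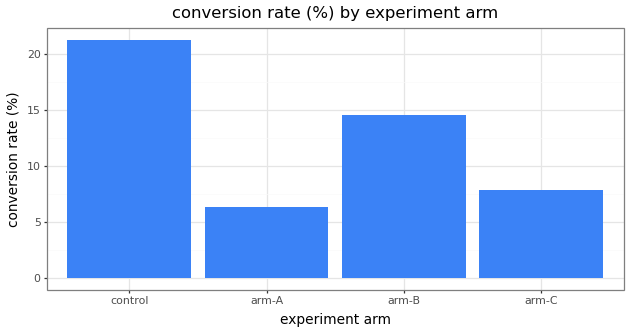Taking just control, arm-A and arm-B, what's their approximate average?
(22 + 6 + 14) / 3 ≈ 14.

≈ 14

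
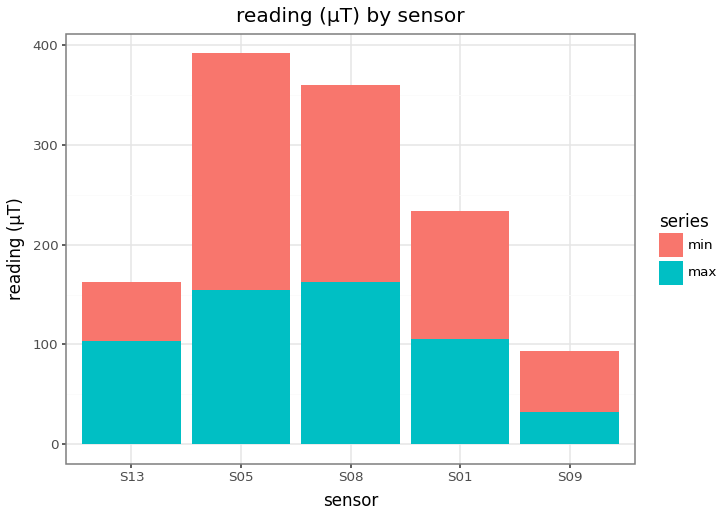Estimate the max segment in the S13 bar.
≈ 100

max top ≈ 100, bottom ≈ 0; segment ≈ 100.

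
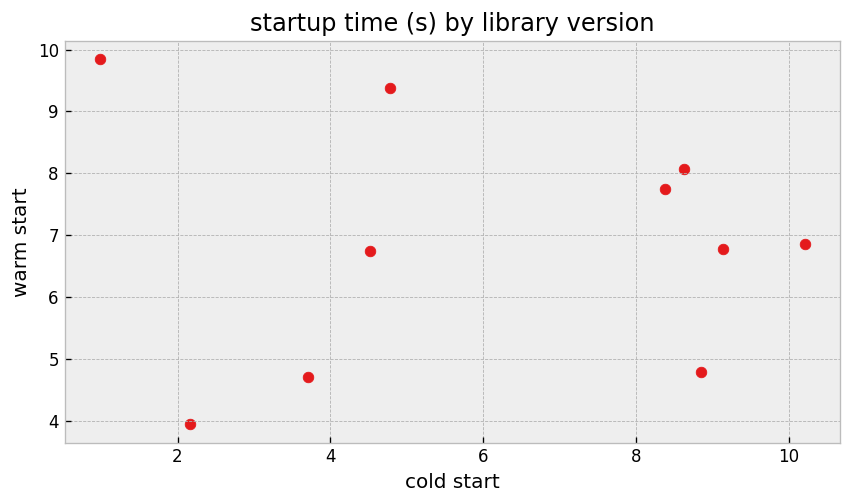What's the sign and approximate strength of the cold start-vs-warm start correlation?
Points are roughly uncorrelated; weak (|r| ≈ 0.0).

no clear correlation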